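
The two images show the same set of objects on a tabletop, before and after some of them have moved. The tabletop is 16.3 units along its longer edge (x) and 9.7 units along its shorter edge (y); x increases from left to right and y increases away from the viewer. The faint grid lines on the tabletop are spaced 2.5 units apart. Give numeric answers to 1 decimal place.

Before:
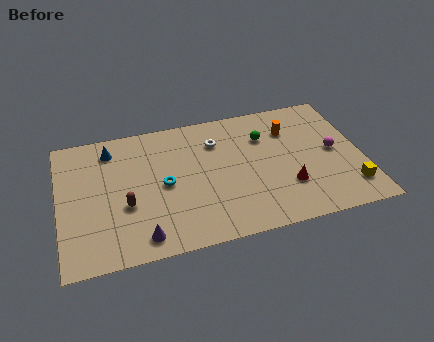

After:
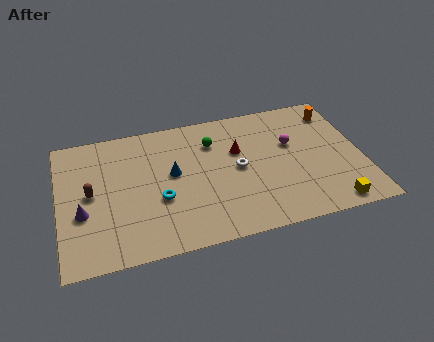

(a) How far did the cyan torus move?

1.0

The cyan torus moved from about (5.6, 4.7) to (5.3, 3.7), a distance of √(0.3² + 1.0²) ≈ 1.0.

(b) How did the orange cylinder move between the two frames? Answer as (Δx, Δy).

(2.6, 0.8)

The orange cylinder was at about (12.6, 7.1) and moved to about (15.2, 7.9).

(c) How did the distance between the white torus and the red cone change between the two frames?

-4.2

They were about 5.5 units apart before and 1.3 after — 4.2 units closer together.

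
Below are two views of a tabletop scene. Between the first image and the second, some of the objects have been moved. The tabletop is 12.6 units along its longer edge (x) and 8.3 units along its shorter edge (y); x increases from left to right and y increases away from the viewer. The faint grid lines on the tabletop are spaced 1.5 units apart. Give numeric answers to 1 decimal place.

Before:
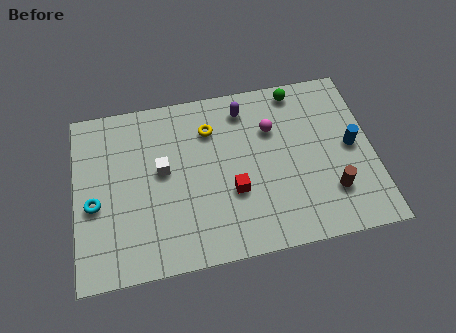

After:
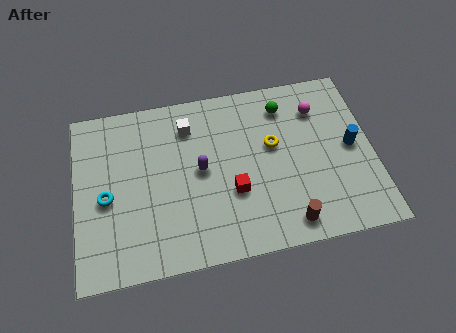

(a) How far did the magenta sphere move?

2.1

The magenta sphere moved from about (8.4, 5.7) to (10.4, 6.3), a distance of √(2.0² + 0.6²) ≈ 2.1.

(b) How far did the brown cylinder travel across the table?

2.2

The brown cylinder was near (10.7, 2.2) before and (8.8, 1.1) after, so it travelled √(1.9² + 1.1²) ≈ 2.2 units.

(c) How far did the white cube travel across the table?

2.2

The white cube moved from about (3.7, 4.6) to (4.9, 6.5), a distance of √(1.2² + 1.9²) ≈ 2.2.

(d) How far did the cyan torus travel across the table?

0.5

From (0.8, 3.5) to (1.3, 3.7), the cyan torus covered √(0.5² + 0.2²) ≈ 0.5 units.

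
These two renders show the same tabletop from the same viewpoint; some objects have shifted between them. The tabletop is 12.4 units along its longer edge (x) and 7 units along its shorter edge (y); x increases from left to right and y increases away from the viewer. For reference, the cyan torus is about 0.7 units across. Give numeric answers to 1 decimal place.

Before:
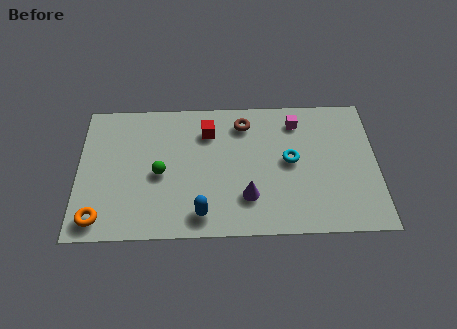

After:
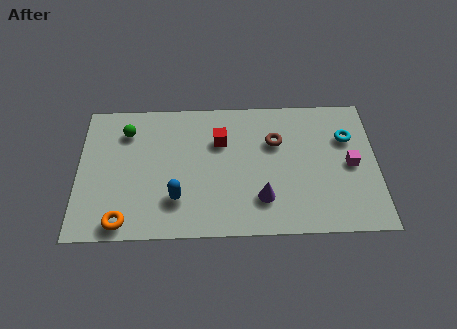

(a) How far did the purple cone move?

0.6

The purple cone was near (7.0, 1.9) before and (7.6, 1.8) after, so it travelled √(0.6² + 0.1²) ≈ 0.6 units.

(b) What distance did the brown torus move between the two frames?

1.6

The brown torus was near (6.9, 5.7) before and (8.2, 4.7) after, so it travelled √(1.3² + 1.0²) ≈ 1.6 units.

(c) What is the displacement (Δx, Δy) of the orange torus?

(1.0, -0.2)

The orange torus was at about (0.9, 1.0) and moved to about (1.9, 0.8).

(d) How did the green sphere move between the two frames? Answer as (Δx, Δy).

(-1.4, 2.2)

From the two frames, the green sphere sits at roughly (3.4, 3.2) before and (2.0, 5.4) after.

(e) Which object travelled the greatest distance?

the magenta cube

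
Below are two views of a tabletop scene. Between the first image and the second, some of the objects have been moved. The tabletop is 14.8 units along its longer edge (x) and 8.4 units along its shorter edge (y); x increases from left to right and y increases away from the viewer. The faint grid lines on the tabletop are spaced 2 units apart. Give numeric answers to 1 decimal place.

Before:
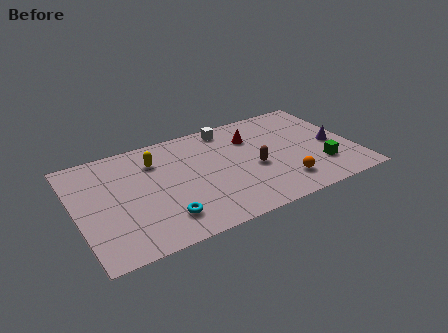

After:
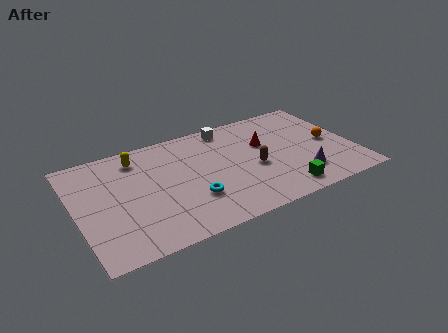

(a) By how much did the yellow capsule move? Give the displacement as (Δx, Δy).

(-0.9, 0.6)

The yellow capsule was at about (4.4, 6.3) and moved to about (3.5, 6.9).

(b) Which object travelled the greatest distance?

the orange sphere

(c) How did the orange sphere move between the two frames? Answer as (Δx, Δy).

(2.9, 2.3)

The orange sphere was at about (10.7, 1.8) and moved to about (13.6, 4.1).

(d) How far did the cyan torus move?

1.8

The cyan torus was near (4.3, 1.8) before and (5.9, 2.6) after, so it travelled √(1.6² + 0.8²) ≈ 1.8 units.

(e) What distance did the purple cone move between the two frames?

2.7

From (13.7, 3.8) to (11.7, 2.0), the purple cone covered √(2.0² + 1.8²) ≈ 2.7 units.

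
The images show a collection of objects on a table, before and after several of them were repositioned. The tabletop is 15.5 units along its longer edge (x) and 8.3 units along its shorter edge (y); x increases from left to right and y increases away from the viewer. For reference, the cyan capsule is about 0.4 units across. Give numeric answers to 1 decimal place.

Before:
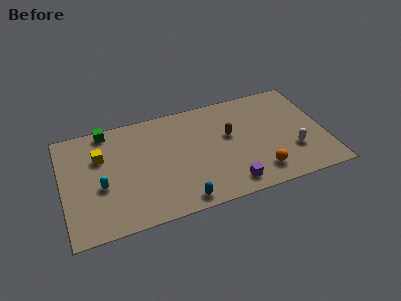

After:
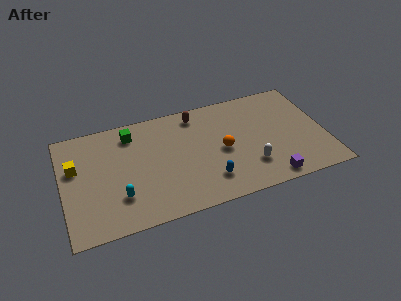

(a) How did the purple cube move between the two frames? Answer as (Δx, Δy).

(2.3, -0.3)

The purple cube started near (9.6, 1.2) and ended near (11.9, 0.9).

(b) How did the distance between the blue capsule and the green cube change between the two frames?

-1.2

Before: roughly 7.7 units apart; after: 6.5. That's 1.2 units closer together.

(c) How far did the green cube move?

1.6

The green cube moved from about (2.8, 7.5) to (4.2, 6.8), a distance of √(1.4² + 0.7²) ≈ 1.6.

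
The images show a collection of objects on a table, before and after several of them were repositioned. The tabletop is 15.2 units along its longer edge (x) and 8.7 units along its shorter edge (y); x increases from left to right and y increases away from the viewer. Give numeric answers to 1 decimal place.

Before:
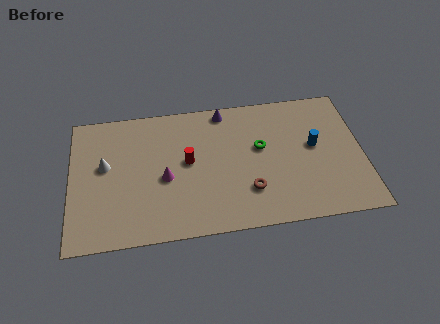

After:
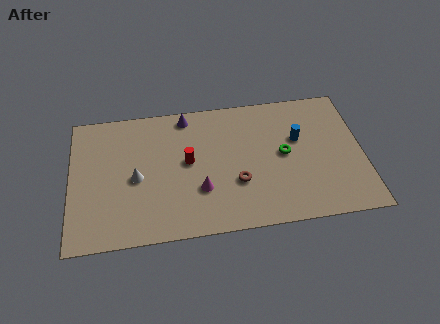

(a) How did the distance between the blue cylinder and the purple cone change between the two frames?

+0.7

The distance was about 5.5 in the first image and 6.2 in the second, so they moved 0.7 units further apart.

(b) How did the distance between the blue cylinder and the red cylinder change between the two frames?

-0.8

The distance was about 6.6 in the first image and 5.8 in the second, so they moved 0.8 units closer together.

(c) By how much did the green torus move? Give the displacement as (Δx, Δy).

(1.2, -0.6)

The green torus was at about (9.9, 5.1) and moved to about (11.1, 4.5).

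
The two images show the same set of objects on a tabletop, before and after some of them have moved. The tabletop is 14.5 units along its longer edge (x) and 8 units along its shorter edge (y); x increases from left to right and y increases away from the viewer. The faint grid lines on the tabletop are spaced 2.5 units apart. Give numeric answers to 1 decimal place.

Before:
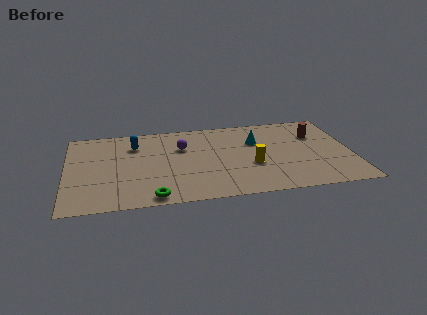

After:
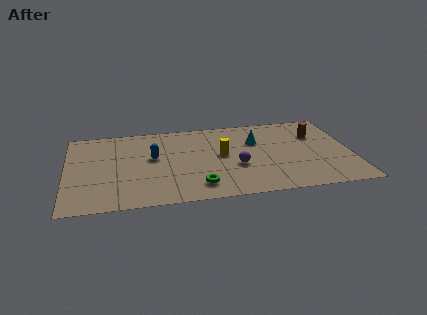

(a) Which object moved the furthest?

the purple sphere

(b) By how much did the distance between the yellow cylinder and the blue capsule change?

-3.1

The distance was about 6.6 in the first image and 3.5 in the second, so they moved 3.1 units closer together.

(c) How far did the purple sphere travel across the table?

3.5

The purple sphere moved from about (5.9, 5.4) to (8.6, 3.1), a distance of √(2.7² + 2.3²) ≈ 3.5.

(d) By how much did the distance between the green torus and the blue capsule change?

-1.5

The distance was about 5.3 in the first image and 3.8 in the second, so they moved 1.5 units closer together.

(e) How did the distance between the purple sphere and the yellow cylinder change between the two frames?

-2.8

They were about 4.2 units apart before and 1.4 after — 2.8 units closer together.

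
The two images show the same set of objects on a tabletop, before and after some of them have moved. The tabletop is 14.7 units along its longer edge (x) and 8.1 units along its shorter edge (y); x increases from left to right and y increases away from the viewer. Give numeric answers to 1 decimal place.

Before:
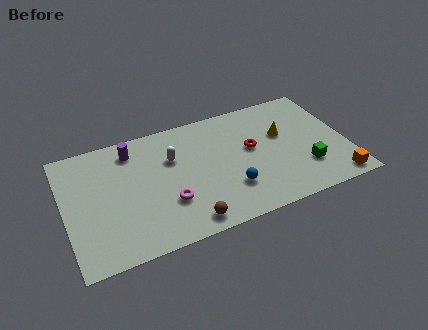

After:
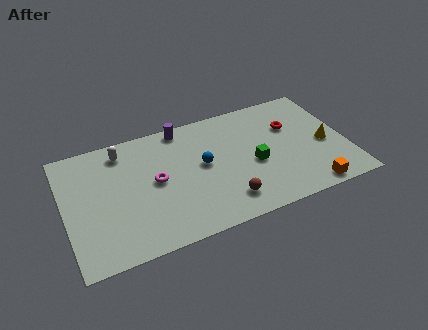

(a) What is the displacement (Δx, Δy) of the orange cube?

(-1.4, -0.1)

From the two frames, the orange cube sits at roughly (13.8, 0.9) before and (12.4, 0.8) after.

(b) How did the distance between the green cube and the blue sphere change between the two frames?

-1.2

The distance was about 4.0 in the first image and 2.8 in the second, so they moved 1.2 units closer together.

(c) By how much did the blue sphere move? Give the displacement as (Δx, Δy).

(-1.2, 2.1)

From the two frames, the blue sphere sits at roughly (8.4, 2.3) before and (7.2, 4.4) after.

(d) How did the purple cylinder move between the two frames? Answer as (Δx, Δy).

(2.7, 0.6)

The purple cylinder was at about (3.7, 6.7) and moved to about (6.4, 7.3).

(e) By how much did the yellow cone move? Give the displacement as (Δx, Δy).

(2.1, -1.4)

From the two frames, the yellow cone sits at roughly (11.5, 5.0) before and (13.6, 3.6) after.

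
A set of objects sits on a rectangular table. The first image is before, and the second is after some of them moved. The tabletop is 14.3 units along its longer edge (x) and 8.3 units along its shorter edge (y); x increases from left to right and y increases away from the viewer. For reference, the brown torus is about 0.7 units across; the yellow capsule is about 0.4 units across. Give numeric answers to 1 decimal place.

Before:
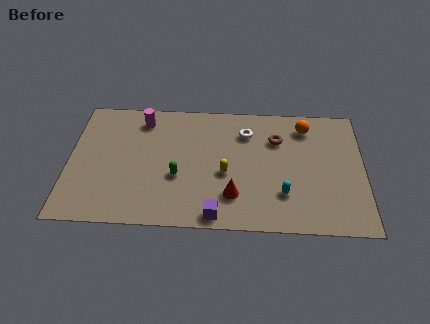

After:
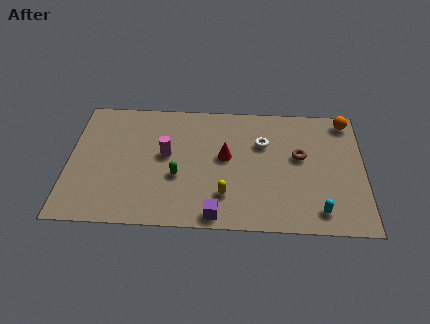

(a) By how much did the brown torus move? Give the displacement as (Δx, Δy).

(1.1, -1.1)

From the two frames, the brown torus sits at roughly (10.1, 5.9) before and (11.2, 4.8) after.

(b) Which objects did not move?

the green capsule and the purple cube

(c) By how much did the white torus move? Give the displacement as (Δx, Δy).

(0.8, -0.7)

The white torus started near (8.6, 6.3) and ended near (9.4, 5.6).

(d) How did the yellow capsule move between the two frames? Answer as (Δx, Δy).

(0.0, -1.4)

From the two frames, the yellow capsule sits at roughly (7.6, 3.5) before and (7.6, 2.1) after.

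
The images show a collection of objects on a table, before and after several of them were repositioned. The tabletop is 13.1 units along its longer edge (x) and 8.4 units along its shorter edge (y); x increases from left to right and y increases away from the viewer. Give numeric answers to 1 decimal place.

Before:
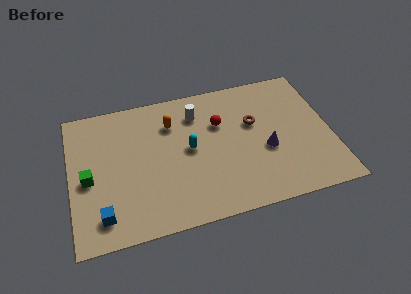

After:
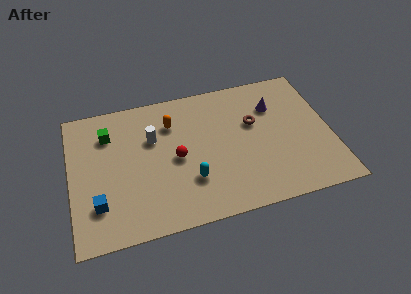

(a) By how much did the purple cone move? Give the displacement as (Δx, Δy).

(0.6, 2.6)

The purple cone was at about (9.8, 3.4) and moved to about (10.4, 6.0).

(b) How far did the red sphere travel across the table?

2.8

The red sphere was near (7.6, 5.6) before and (5.3, 4.0) after, so it travelled √(2.3² + 1.6²) ≈ 2.8 units.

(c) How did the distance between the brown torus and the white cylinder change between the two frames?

+2.0

They were about 3.1 units apart before and 5.1 after — 2.0 units further apart.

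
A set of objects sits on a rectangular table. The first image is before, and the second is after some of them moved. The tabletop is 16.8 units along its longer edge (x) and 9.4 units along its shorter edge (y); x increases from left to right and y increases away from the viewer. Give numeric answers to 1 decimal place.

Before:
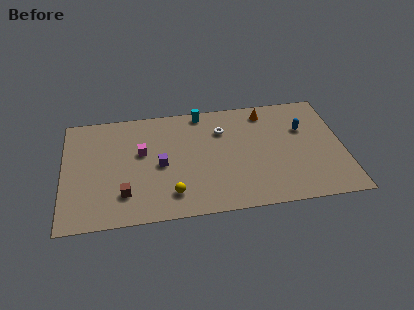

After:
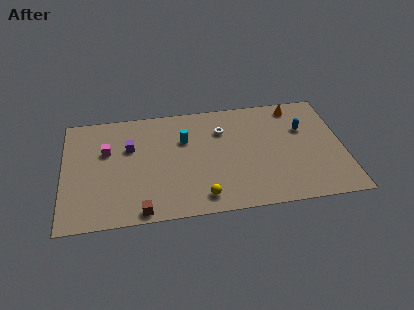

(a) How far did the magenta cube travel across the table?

2.1

The magenta cube was near (4.7, 5.6) before and (2.6, 6.0) after, so it travelled √(2.1² + 0.4²) ≈ 2.1 units.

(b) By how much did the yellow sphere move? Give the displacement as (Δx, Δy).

(1.8, -0.5)

The yellow sphere was at about (6.4, 1.9) and moved to about (8.2, 1.4).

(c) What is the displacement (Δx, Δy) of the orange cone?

(1.8, 0.2)

From the two frames, the orange cone sits at roughly (12.3, 8.0) before and (14.1, 8.2) after.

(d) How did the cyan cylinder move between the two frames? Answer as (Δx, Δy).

(-1.1, -2.2)

The cyan cylinder was at about (8.4, 8.5) and moved to about (7.3, 6.3).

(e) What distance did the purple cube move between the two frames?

2.5

From (5.8, 4.4) to (4.0, 6.1), the purple cube covered √(1.8² + 1.7²) ≈ 2.5 units.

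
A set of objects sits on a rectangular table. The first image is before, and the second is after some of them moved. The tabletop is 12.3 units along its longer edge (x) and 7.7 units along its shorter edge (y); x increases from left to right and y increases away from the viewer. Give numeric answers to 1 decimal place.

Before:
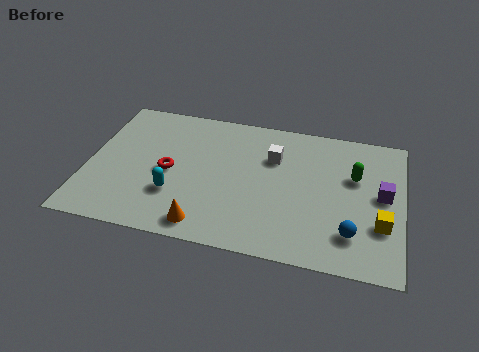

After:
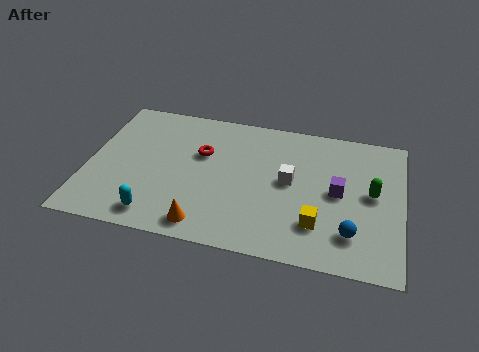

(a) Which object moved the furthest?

the yellow cube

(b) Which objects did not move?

the orange cone and the blue sphere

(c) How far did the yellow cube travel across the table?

2.5

From (11.5, 2.5) to (9.1, 2.0), the yellow cube covered √(2.4² + 0.5²) ≈ 2.5 units.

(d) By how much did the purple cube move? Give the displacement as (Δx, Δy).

(-1.7, -0.2)

From the two frames, the purple cube sits at roughly (11.5, 4.1) before and (9.8, 3.9) after.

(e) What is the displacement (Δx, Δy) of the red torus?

(1.2, 1.3)

From the two frames, the red torus sits at roughly (3.2, 3.6) before and (4.4, 4.9) after.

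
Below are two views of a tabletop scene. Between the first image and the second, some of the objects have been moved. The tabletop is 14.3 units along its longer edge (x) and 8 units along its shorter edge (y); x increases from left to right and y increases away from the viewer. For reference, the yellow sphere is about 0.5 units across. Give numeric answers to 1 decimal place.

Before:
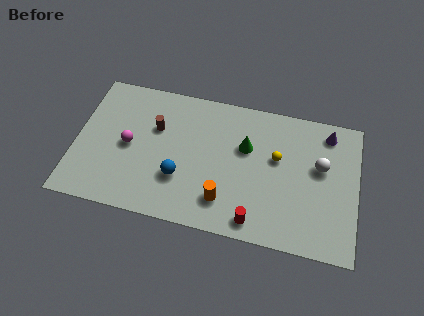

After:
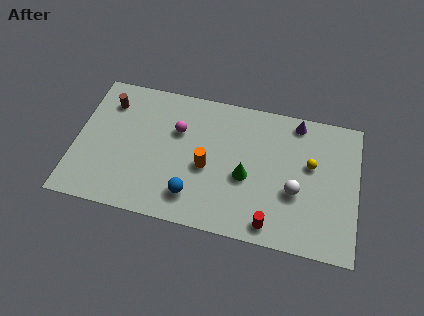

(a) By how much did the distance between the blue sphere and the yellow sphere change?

+1.3

Before: roughly 5.3 units apart; after: 6.6. That's 1.3 units further apart.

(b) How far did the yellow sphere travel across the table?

1.7

The yellow sphere moved from about (10.2, 4.8) to (11.9, 4.8), a distance of √(1.7² + 0.0²) ≈ 1.7.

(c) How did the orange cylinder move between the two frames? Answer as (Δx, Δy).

(-1.0, 1.7)

The orange cylinder started near (7.7, 1.8) and ended near (6.7, 3.5).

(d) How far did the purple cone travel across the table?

1.6

From (12.7, 6.8) to (11.1, 7.1), the purple cone covered √(1.6² + 0.3²) ≈ 1.6 units.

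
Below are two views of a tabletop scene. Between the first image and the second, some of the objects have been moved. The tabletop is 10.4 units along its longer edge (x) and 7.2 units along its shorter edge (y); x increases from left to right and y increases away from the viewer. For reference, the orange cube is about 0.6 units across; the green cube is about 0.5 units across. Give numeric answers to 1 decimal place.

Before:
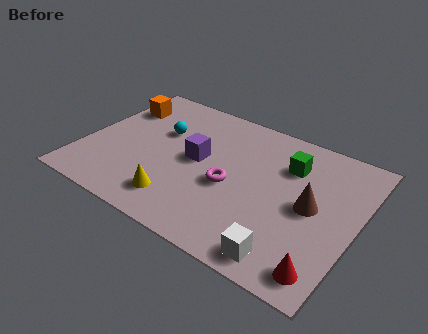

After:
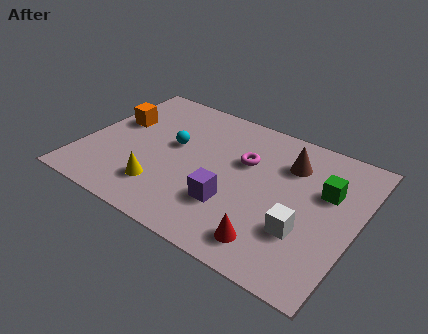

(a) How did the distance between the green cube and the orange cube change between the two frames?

+1.4

Before: roughly 6.7 units apart; after: 8.1. That's 1.4 units further apart.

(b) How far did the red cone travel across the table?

2.0

The red cone was near (9.6, 1.0) before and (7.6, 1.2) after, so it travelled √(2.0² + 0.2²) ≈ 2.0 units.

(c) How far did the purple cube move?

2.3

From (4.3, 3.8) to (5.9, 2.2), the purple cube covered √(1.6² + 1.6²) ≈ 2.3 units.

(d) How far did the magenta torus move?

1.5

From (5.7, 3.1) to (6.0, 4.6), the magenta torus covered √(0.3² + 1.5²) ≈ 1.5 units.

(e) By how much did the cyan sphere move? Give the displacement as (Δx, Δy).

(0.6, -0.5)

The cyan sphere was at about (2.7, 4.6) and moved to about (3.3, 4.1).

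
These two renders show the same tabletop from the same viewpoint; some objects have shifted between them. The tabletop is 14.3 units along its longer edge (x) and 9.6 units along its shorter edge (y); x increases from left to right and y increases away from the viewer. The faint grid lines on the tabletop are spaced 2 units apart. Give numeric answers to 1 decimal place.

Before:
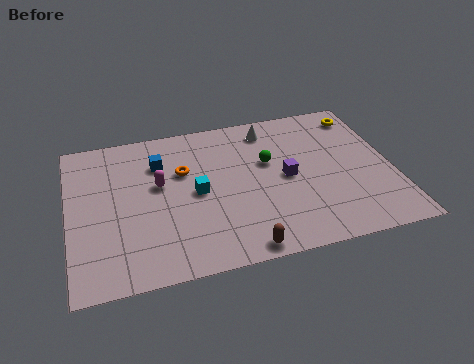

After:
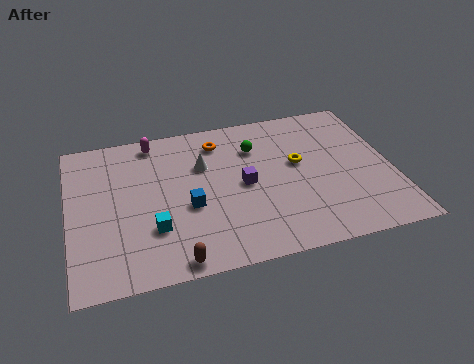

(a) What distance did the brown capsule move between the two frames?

2.9

From (7.3, 0.8) to (4.4, 0.8), the brown capsule covered √(2.9² + 0.0²) ≈ 2.9 units.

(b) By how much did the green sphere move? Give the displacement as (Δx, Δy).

(-0.5, 1.1)

From the two frames, the green sphere sits at roughly (8.9, 5.9) before and (8.4, 7.0) after.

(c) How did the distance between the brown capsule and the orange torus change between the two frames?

+1.6

The distance was about 5.8 in the first image and 7.4 in the second, so they moved 1.6 units further apart.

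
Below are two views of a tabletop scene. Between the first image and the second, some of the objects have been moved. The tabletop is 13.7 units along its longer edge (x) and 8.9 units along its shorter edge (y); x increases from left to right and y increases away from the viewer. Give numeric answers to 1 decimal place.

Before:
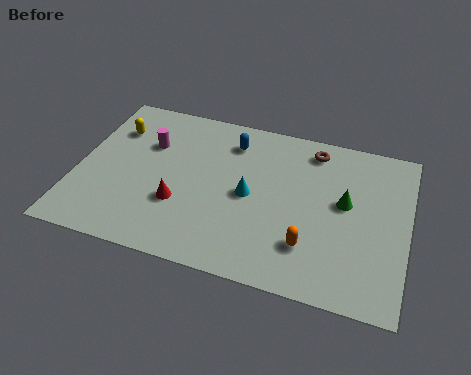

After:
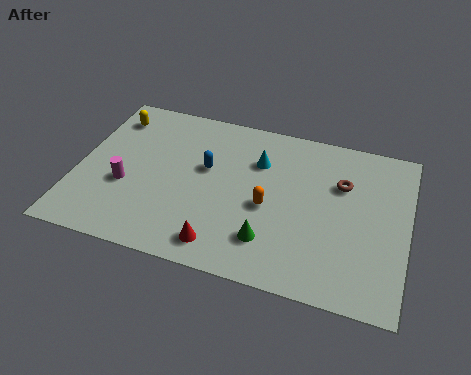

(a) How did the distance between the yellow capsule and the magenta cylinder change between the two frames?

+2.3

Before: roughly 1.6 units apart; after: 3.9. That's 2.3 units further apart.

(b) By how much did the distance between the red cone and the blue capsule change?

-0.4

Before: roughly 4.5 units apart; after: 4.1. That's 0.4 units closer together.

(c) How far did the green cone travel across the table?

4.1

From (11.1, 5.0) to (8.2, 2.1), the green cone covered √(2.9² + 2.9²) ≈ 4.1 units.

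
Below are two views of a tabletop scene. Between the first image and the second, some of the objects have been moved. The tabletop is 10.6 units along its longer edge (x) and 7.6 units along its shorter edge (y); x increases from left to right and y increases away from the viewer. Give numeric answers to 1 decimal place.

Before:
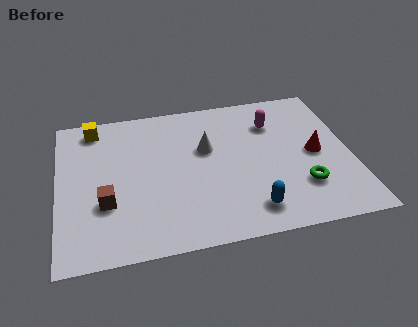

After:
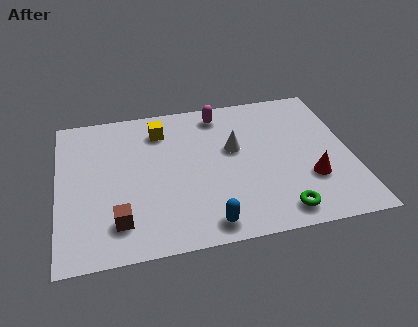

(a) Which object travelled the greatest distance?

the yellow cube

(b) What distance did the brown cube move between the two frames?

1.1

The brown cube was near (1.7, 2.6) before and (2.1, 1.6) after, so it travelled √(0.4² + 1.0²) ≈ 1.1 units.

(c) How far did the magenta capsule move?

2.1

The magenta capsule moved from about (7.9, 5.6) to (6.0, 6.5), a distance of √(1.9² + 0.9²) ≈ 2.1.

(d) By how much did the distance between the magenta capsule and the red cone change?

+2.7

The distance was about 2.4 in the first image and 5.1 in the second, so they moved 2.7 units further apart.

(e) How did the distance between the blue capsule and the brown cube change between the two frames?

-2.1

They were about 5.3 units apart before and 3.2 after — 2.1 units closer together.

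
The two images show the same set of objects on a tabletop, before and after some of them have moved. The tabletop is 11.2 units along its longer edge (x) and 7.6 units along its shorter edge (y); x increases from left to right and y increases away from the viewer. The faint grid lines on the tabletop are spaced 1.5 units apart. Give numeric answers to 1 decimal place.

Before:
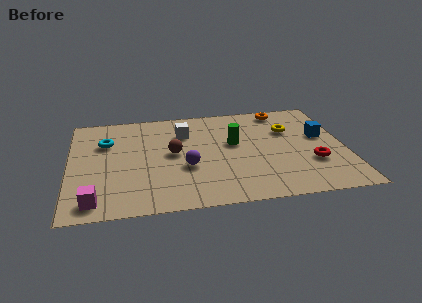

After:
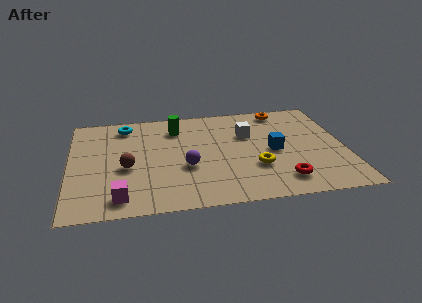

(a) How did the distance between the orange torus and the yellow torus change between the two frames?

+2.8

Before: roughly 1.6 units apart; after: 4.4. That's 2.8 units further apart.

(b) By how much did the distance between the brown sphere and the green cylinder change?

+0.9

The distance was about 2.5 in the first image and 3.4 in the second, so they moved 0.9 units further apart.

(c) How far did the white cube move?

2.6

The white cube was near (4.7, 5.5) before and (7.3, 5.0) after, so it travelled √(2.6² + 0.5²) ≈ 2.6 units.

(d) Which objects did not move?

the purple sphere and the orange torus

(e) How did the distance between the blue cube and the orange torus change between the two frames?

+0.4

Before: roughly 2.7 units apart; after: 3.1. That's 0.4 units further apart.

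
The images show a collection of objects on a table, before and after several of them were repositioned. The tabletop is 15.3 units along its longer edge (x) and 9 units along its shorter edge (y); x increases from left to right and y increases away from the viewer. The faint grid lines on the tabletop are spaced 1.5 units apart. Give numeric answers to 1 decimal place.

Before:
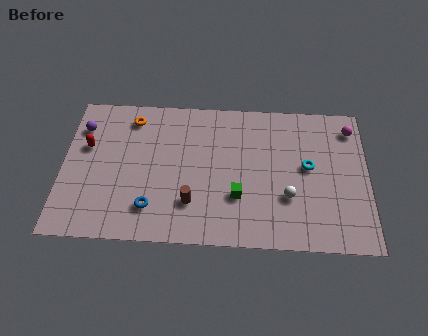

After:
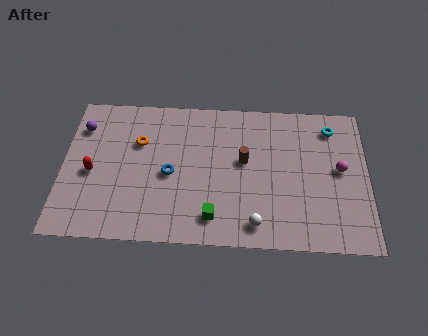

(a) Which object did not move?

the purple sphere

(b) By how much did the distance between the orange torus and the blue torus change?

-3.1

Before: roughly 5.6 units apart; after: 2.5. That's 3.1 units closer together.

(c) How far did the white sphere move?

2.3

The white sphere was near (11.3, 3.0) before and (9.7, 1.3) after, so it travelled √(1.6² + 1.7²) ≈ 2.3 units.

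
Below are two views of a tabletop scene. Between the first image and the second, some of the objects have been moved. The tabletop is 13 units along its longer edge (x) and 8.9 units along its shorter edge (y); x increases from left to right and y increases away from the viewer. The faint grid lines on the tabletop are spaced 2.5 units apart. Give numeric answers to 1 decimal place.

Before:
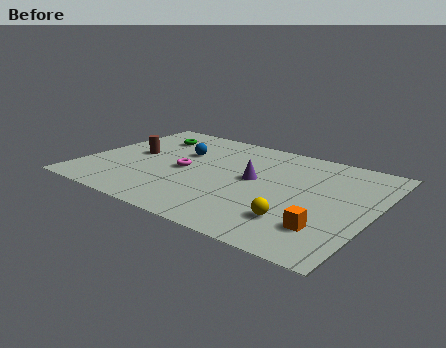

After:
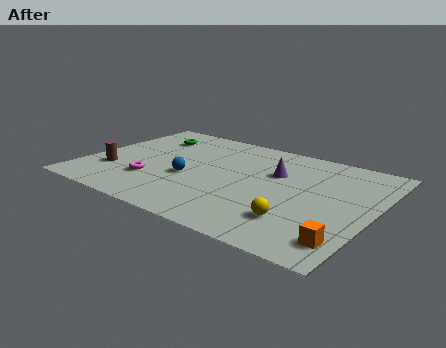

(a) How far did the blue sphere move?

2.3

The blue sphere was near (4.0, 5.8) before and (4.8, 3.6) after, so it travelled √(0.8² + 2.2²) ≈ 2.3 units.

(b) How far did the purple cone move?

1.3

From (7.6, 4.8) to (8.4, 5.8), the purple cone covered √(0.8² + 1.0²) ≈ 1.3 units.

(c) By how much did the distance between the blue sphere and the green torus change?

+2.1

Before: roughly 2.0 units apart; after: 4.1. That's 2.1 units further apart.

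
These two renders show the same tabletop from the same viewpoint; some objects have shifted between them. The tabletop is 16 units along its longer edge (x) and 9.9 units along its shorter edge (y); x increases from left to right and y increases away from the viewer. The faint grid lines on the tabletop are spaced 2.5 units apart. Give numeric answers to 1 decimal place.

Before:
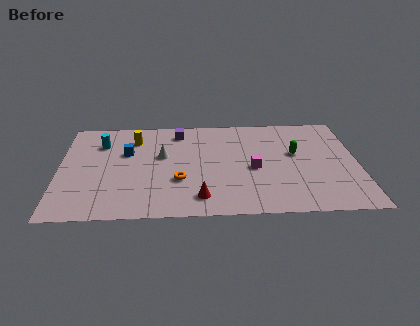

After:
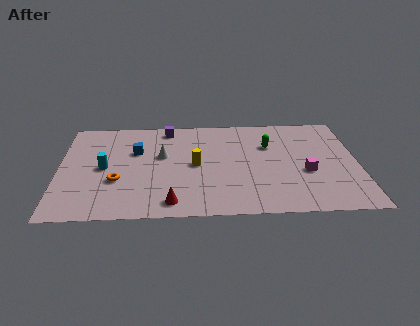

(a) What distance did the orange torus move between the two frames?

3.3

The orange torus was near (6.4, 3.4) before and (3.1, 3.5) after, so it travelled √(3.3² + 0.1²) ≈ 3.3 units.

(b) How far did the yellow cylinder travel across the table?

4.3

The yellow cylinder was near (4.0, 7.7) before and (7.3, 4.9) after, so it travelled √(3.3² + 2.8²) ≈ 4.3 units.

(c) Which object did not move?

the white cone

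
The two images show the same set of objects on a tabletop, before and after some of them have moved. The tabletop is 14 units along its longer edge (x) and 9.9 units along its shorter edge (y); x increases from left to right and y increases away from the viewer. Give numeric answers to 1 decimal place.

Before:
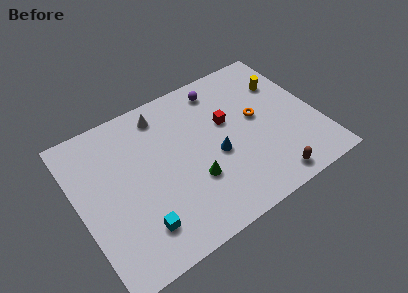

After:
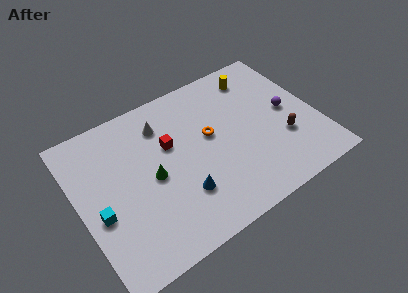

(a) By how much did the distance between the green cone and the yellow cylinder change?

+0.6

The distance was about 7.1 in the first image and 7.7 in the second, so they moved 0.6 units further apart.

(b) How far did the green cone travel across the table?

2.6

From (6.4, 3.3) to (4.2, 4.7), the green cone covered √(2.2² + 1.4²) ≈ 2.6 units.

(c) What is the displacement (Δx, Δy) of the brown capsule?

(1.3, 2.2)

From the two frames, the brown capsule sits at roughly (10.5, 1.1) before and (11.8, 3.3) after.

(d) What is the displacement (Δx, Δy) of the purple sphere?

(3.5, -3.4)

The purple sphere started near (8.9, 8.4) and ended near (12.4, 5.0).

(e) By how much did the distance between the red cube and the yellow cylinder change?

+2.2

Before: roughly 3.7 units apart; after: 5.9. That's 2.2 units further apart.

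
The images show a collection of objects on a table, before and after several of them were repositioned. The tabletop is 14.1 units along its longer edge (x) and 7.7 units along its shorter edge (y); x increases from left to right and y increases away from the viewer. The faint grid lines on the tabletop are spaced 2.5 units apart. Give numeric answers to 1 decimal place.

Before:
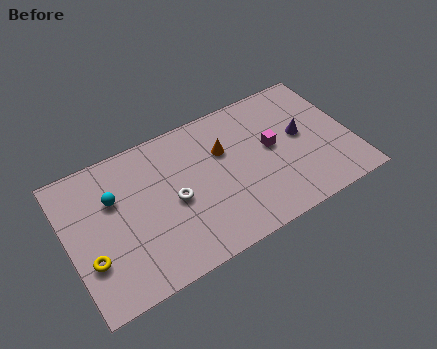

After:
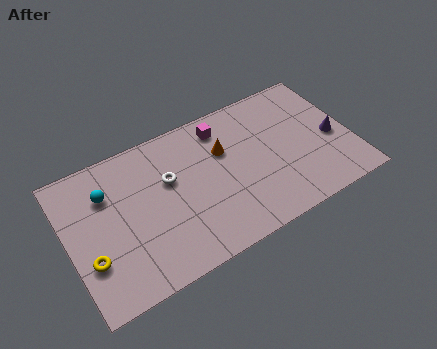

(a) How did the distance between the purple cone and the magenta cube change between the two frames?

+4.5

They were about 1.5 units apart before and 6.0 after — 4.5 units further apart.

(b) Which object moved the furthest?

the magenta cube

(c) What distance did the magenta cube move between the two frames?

3.1

The magenta cube moved from about (10.2, 4.2) to (8.0, 6.4), a distance of √(2.2² + 2.2²) ≈ 3.1.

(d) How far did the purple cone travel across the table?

1.7

From (11.7, 4.2) to (13.2, 3.4), the purple cone covered √(1.5² + 0.8²) ≈ 1.7 units.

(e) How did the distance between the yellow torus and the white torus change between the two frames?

+0.4

The distance was about 4.4 in the first image and 4.8 in the second, so they moved 0.4 units further apart.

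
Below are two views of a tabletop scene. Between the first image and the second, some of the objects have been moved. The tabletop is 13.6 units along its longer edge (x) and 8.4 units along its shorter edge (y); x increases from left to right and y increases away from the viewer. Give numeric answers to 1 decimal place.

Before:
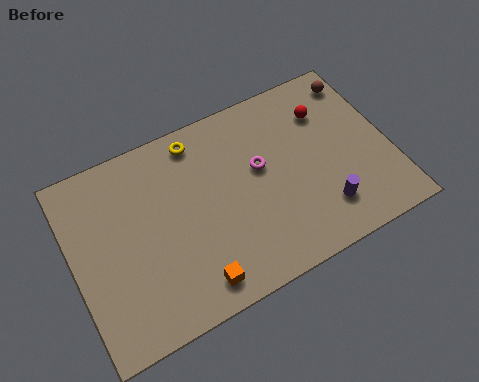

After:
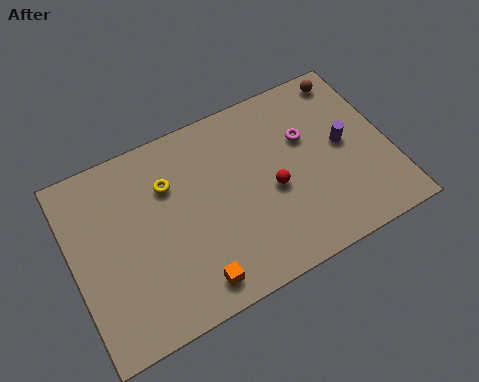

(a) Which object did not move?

the orange cube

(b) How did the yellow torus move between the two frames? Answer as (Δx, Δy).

(-1.4, -1.4)

From the two frames, the yellow torus sits at roughly (5.7, 7.3) before and (4.3, 5.9) after.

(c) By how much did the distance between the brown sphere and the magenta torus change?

-2.2

Before: roughly 5.2 units apart; after: 3.0. That's 2.2 units closer together.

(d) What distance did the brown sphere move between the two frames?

0.5

From (12.8, 7.1) to (12.4, 7.4), the brown sphere covered √(0.4² + 0.3²) ≈ 0.5 units.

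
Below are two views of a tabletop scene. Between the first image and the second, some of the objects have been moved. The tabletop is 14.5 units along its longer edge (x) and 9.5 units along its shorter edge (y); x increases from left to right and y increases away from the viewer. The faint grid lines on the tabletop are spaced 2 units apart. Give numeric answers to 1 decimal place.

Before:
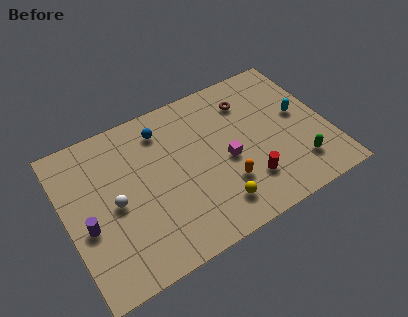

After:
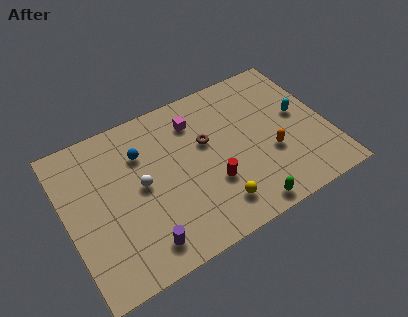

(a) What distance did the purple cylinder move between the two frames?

3.6

The purple cylinder moved from about (1.0, 3.9) to (3.7, 1.5), a distance of √(2.7² + 2.4²) ≈ 3.6.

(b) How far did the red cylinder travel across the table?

2.1

The red cylinder was near (9.7, 2.4) before and (7.8, 3.2) after, so it travelled √(1.9² + 0.8²) ≈ 2.1 units.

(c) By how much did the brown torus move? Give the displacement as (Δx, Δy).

(-2.6, -1.5)

The brown torus was at about (10.5, 7.3) and moved to about (7.9, 5.8).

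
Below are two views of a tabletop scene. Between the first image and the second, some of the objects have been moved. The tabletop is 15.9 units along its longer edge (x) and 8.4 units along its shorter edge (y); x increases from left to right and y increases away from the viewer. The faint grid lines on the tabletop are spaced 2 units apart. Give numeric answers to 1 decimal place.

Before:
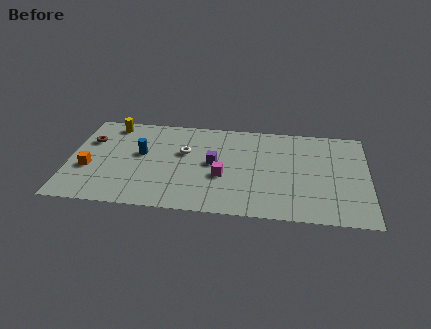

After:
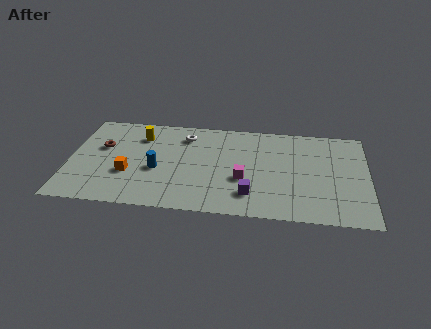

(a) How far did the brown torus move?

0.9

From (1.0, 5.7) to (1.7, 5.2), the brown torus covered √(0.7² + 0.5²) ≈ 0.9 units.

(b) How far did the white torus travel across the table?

1.5

From (6.1, 5.2) to (6.1, 6.7), the white torus covered √(0.0² + 1.5²) ≈ 1.5 units.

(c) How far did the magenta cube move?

1.1

The magenta cube was near (8.2, 3.3) before and (9.3, 3.2) after, so it travelled √(1.1² + 0.1²) ≈ 1.1 units.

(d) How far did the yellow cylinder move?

1.8

From (2.1, 7.3) to (3.7, 6.4), the yellow cylinder covered √(1.6² + 0.9²) ≈ 1.8 units.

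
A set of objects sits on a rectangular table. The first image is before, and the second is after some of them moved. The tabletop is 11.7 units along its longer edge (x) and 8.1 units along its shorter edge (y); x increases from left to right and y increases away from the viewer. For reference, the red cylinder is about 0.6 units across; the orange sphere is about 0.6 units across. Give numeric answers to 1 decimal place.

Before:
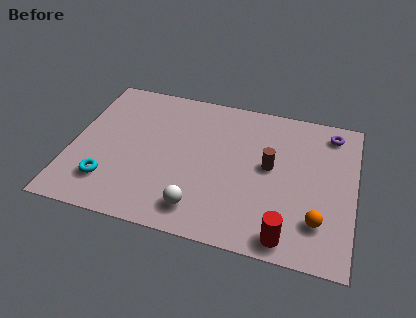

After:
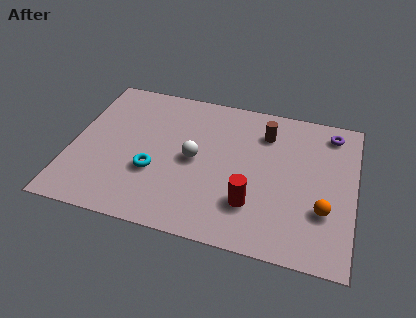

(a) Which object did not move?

the purple torus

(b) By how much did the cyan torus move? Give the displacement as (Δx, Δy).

(1.8, 1.0)

The cyan torus started near (1.7, 1.9) and ended near (3.5, 2.9).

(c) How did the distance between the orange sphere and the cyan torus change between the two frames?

-1.6

Before: roughly 8.6 units apart; after: 7.0. That's 1.6 units closer together.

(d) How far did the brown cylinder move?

1.8

From (8.2, 4.4) to (7.9, 6.2), the brown cylinder covered √(0.3² + 1.8²) ≈ 1.8 units.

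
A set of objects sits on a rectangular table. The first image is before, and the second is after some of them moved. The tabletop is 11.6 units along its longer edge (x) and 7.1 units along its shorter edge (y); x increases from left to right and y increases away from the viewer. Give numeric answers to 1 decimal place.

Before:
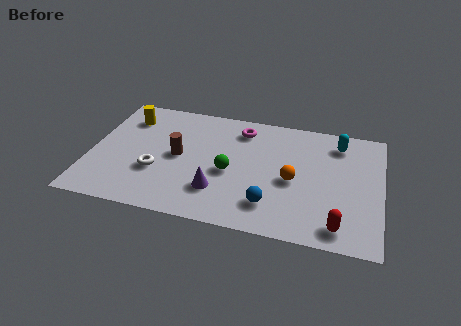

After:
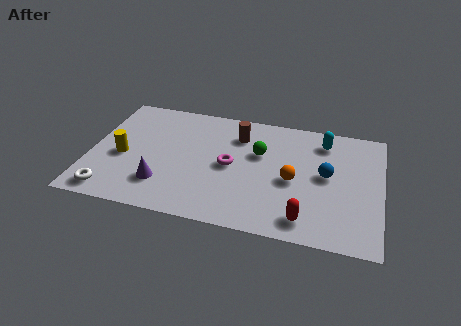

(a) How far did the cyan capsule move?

0.6

The cyan capsule was near (9.8, 5.8) before and (9.2, 5.8) after, so it travelled √(0.6² + 0.0²) ≈ 0.6 units.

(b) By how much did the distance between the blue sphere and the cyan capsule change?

-2.9

Before: roughly 4.9 units apart; after: 2.0. That's 2.9 units closer together.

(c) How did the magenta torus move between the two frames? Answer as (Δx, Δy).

(-0.3, -2.3)

From the two frames, the magenta torus sits at roughly (5.9, 5.8) before and (5.6, 3.5) after.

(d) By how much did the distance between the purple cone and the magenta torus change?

-0.9

They were about 4.0 units apart before and 3.1 after — 0.9 units closer together.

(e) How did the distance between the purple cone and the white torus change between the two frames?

-0.4

Before: roughly 2.6 units apart; after: 2.2. That's 0.4 units closer together.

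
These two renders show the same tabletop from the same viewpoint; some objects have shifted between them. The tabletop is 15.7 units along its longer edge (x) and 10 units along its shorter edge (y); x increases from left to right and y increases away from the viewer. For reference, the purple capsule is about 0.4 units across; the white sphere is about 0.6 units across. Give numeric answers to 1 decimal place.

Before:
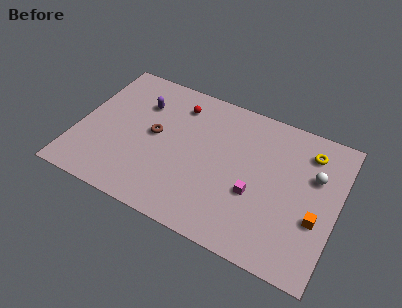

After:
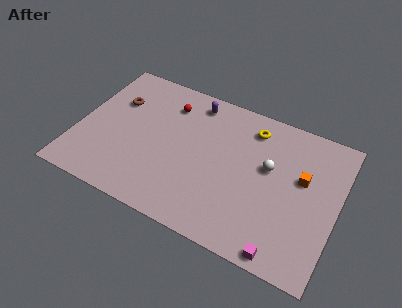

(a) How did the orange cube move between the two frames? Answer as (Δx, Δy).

(-1.1, 2.3)

The orange cube was at about (14.6, 3.7) and moved to about (13.5, 6.0).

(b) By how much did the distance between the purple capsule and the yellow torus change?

-6.6

They were about 10.2 units apart before and 3.6 after — 6.6 units closer together.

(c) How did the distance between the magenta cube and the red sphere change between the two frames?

+3.9

Before: roughly 6.7 units apart; after: 10.6. That's 3.9 units further apart.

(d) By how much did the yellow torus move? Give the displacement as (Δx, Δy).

(-3.5, 0.2)

From the two frames, the yellow torus sits at roughly (13.7, 8.0) before and (10.2, 8.2) after.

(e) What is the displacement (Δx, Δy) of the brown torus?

(-2.6, 1.5)

From the two frames, the brown torus sits at roughly (4.6, 5.3) before and (2.0, 6.8) after.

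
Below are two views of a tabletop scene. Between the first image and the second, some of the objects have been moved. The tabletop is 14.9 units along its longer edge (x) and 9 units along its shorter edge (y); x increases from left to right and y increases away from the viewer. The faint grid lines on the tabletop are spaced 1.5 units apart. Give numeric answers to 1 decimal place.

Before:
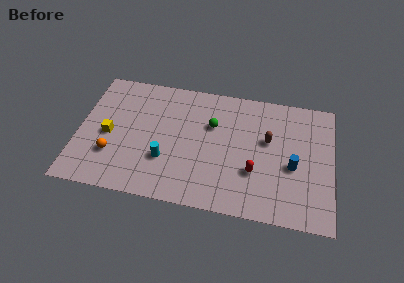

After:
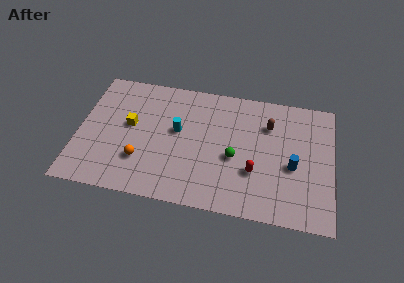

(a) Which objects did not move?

the blue cylinder and the red capsule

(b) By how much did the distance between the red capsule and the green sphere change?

-2.5

They were about 3.9 units apart before and 1.4 after — 2.5 units closer together.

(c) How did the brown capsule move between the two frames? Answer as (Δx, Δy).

(0.0, 1.1)

The brown capsule was at about (11.1, 5.4) and moved to about (11.1, 6.5).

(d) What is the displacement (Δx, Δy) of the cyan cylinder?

(0.6, 2.2)

The cyan cylinder was at about (5.2, 2.9) and moved to about (5.8, 5.1).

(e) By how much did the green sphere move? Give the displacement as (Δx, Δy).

(1.4, -2.1)

The green sphere was at about (7.8, 5.9) and moved to about (9.2, 3.8).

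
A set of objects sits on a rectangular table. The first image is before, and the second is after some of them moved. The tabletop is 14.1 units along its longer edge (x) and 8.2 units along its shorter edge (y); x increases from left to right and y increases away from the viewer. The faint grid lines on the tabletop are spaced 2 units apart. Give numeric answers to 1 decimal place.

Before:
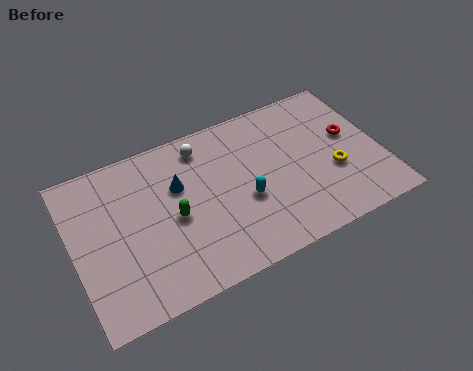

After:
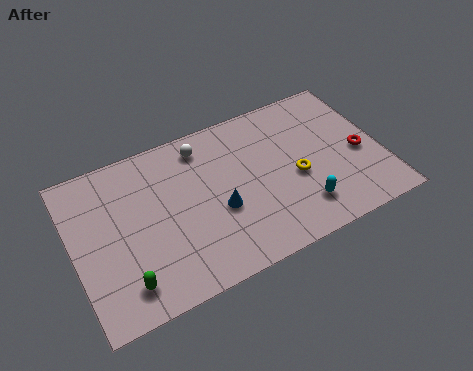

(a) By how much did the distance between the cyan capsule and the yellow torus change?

-2.4

They were about 4.1 units apart before and 1.7 after — 2.4 units closer together.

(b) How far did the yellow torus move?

1.7

From (11.8, 3.1) to (10.1, 3.5), the yellow torus covered √(1.7² + 0.4²) ≈ 1.7 units.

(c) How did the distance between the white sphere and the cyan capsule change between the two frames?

+2.5

Before: roughly 3.9 units apart; after: 6.4. That's 2.5 units further apart.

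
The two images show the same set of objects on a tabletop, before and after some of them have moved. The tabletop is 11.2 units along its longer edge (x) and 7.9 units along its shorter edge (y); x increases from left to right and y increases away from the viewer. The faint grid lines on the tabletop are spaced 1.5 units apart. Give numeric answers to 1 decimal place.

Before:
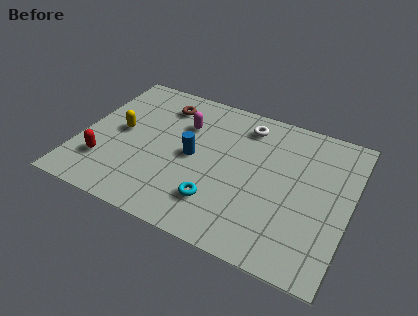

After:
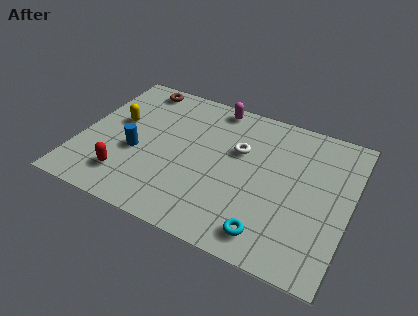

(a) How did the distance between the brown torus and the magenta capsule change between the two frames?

+2.0

The distance was about 1.3 in the first image and 3.3 in the second, so they moved 2.0 units further apart.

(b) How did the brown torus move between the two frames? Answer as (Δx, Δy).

(-1.2, 0.7)

The brown torus was at about (3.1, 6.3) and moved to about (1.9, 7.0).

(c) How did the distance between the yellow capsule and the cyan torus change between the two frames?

+2.7

Before: roughly 4.9 units apart; after: 7.6. That's 2.7 units further apart.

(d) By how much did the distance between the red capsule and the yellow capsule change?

+1.0

They were about 2.0 units apart before and 3.0 after — 1.0 units further apart.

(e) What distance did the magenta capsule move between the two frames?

1.9

The magenta capsule was near (4.1, 5.5) before and (5.2, 7.1) after, so it travelled √(1.1² + 1.6²) ≈ 1.9 units.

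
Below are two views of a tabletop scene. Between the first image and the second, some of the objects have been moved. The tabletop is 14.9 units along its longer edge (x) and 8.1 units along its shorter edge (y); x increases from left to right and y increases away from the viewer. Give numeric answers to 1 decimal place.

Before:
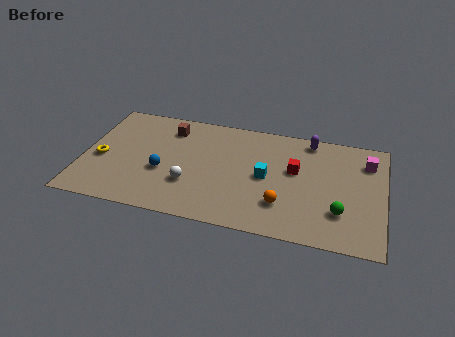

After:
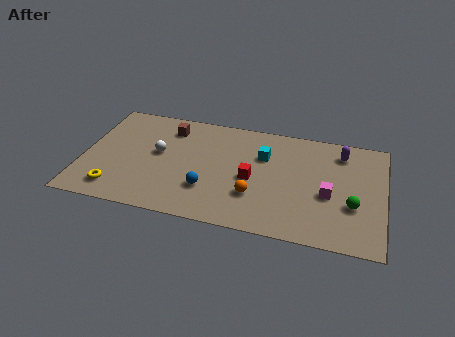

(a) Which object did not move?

the brown cube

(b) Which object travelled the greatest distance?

the magenta cube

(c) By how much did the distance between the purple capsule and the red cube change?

+2.7

The distance was about 2.5 in the first image and 5.2 in the second, so they moved 2.7 units further apart.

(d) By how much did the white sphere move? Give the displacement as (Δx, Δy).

(-1.7, 1.9)

The white sphere started near (5.4, 2.6) and ended near (3.7, 4.5).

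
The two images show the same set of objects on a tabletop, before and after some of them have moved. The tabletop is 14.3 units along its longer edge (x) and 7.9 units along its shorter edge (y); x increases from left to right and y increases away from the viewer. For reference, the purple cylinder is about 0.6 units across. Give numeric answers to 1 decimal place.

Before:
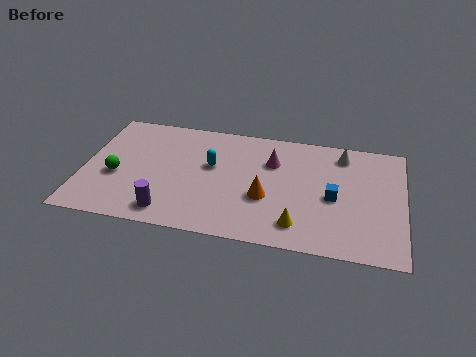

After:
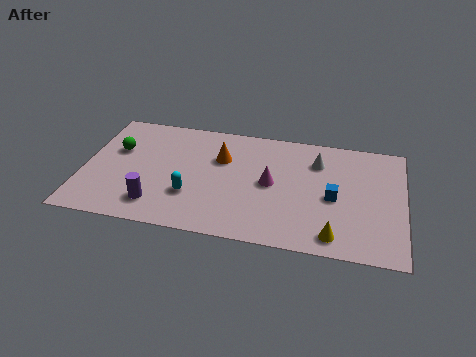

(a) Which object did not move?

the blue cube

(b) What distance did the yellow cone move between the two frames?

1.6

From (9.7, 1.5) to (11.3, 1.1), the yellow cone covered √(1.6² + 0.4²) ≈ 1.6 units.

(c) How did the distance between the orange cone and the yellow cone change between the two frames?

+4.6

They were about 2.1 units apart before and 6.7 after — 4.6 units further apart.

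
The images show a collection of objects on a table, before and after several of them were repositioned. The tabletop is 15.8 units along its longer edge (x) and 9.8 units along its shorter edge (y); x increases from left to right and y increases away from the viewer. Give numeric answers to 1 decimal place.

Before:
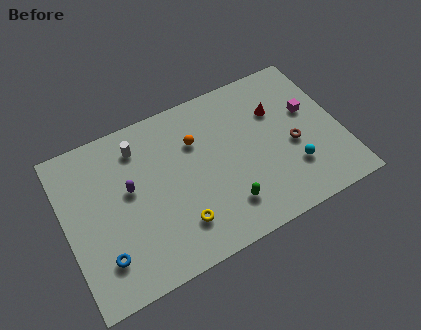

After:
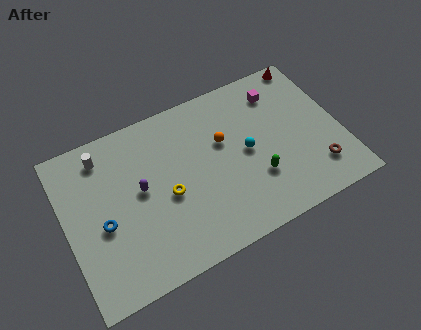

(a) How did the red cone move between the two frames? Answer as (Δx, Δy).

(2.3, 2.3)

The red cone started near (12.4, 6.7) and ended near (14.7, 9.0).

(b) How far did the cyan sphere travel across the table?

3.2

The cyan sphere was near (12.8, 2.8) before and (10.4, 4.9) after, so it travelled √(2.4² + 2.1²) ≈ 3.2 units.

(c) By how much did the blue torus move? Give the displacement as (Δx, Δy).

(0.2, 1.9)

From the two frames, the blue torus sits at roughly (1.8, 2.3) before and (2.0, 4.2) after.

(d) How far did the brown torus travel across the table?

2.3

The brown torus was near (13.0, 4.2) before and (14.1, 2.2) after, so it travelled √(1.1² + 2.0²) ≈ 2.3 units.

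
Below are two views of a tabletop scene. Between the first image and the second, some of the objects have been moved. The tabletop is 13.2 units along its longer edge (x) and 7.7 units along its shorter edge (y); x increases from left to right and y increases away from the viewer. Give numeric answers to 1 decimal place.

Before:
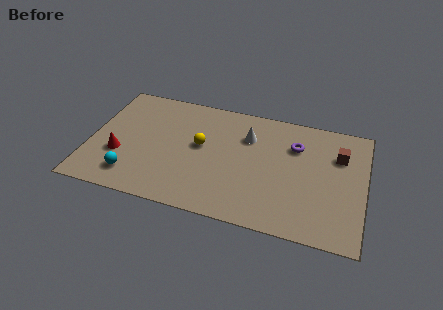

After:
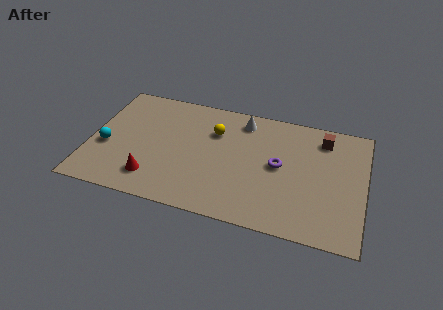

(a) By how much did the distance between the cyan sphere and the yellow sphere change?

+1.4

They were about 4.2 units apart before and 5.6 after — 1.4 units further apart.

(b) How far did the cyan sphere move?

2.1

From (2.2, 1.5) to (0.8, 3.1), the cyan sphere covered √(1.4² + 1.6²) ≈ 2.1 units.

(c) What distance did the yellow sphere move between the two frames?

1.3

The yellow sphere moved from about (5.3, 4.3) to (5.9, 5.4), a distance of √(0.6² + 1.1²) ≈ 1.3.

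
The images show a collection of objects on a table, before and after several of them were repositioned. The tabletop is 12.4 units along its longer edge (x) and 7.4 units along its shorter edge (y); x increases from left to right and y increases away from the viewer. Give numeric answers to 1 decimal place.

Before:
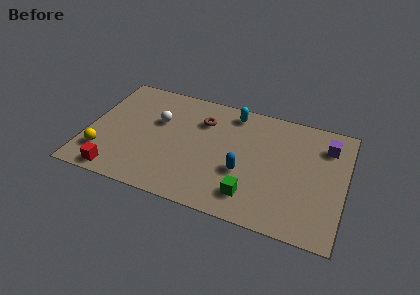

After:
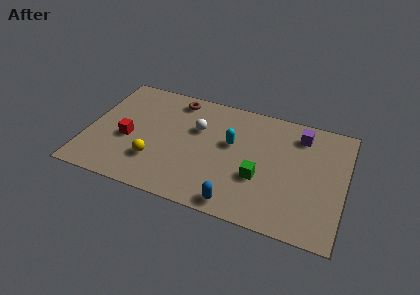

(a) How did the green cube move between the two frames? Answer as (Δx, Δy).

(0.3, 1.2)

From the two frames, the green cube sits at roughly (8.1, 1.5) before and (8.4, 2.7) after.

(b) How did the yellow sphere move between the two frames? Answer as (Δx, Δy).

(2.5, 0.3)

The yellow sphere started near (0.9, 1.8) and ended near (3.4, 2.1).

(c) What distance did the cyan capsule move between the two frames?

2.0

The cyan capsule moved from about (6.8, 6.4) to (6.9, 4.4), a distance of √(0.1² + 2.0²) ≈ 2.0.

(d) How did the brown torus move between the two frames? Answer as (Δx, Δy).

(-1.4, 1.0)

The brown torus was at about (5.4, 5.4) and moved to about (4.0, 6.4).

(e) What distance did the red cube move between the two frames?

2.3

The red cube was near (1.7, 0.8) before and (2.0, 3.1) after, so it travelled √(0.3² + 2.3²) ≈ 2.3 units.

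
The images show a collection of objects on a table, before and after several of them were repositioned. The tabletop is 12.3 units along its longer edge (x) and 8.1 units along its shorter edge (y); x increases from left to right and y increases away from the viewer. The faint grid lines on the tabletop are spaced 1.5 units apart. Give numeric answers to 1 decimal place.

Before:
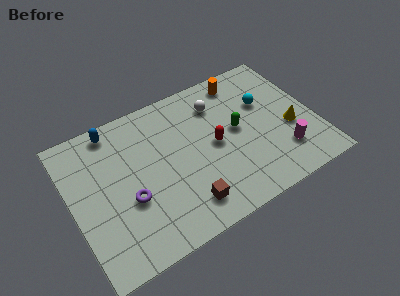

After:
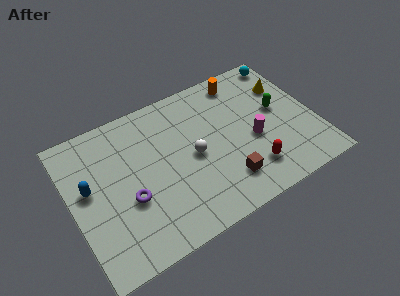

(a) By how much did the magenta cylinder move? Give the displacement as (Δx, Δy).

(-1.3, 1.4)

The magenta cylinder was at about (10.4, 2.0) and moved to about (9.1, 3.4).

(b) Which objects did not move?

the orange cylinder and the purple torus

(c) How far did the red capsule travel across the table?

2.7

The red capsule was near (7.2, 4.0) before and (8.7, 1.8) after, so it travelled √(1.5² + 2.2²) ≈ 2.7 units.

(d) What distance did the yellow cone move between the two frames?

2.5

From (11.0, 3.2) to (11.2, 5.7), the yellow cone covered √(0.2² + 2.5²) ≈ 2.5 units.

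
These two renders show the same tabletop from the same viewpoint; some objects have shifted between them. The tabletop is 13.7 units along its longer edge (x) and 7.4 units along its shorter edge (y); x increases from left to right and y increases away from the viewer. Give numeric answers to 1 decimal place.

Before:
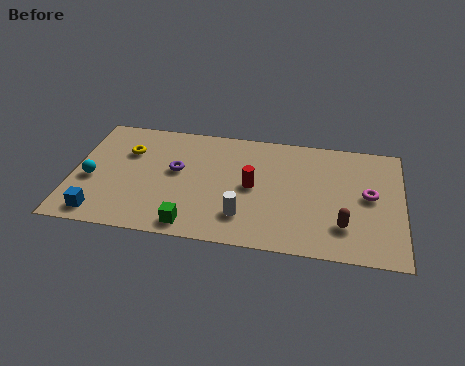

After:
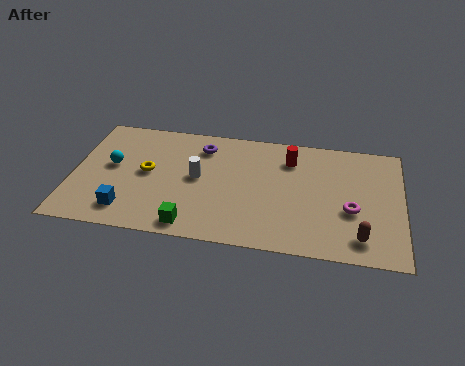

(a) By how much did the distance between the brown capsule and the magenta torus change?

-0.6

Before: roughly 2.2 units apart; after: 1.6. That's 0.6 units closer together.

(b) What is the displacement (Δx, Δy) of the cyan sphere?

(0.8, 1.0)

The cyan sphere started near (0.8, 3.1) and ended near (1.6, 4.1).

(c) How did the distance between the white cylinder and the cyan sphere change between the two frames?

-2.9

The distance was about 6.5 in the first image and 3.6 in the second, so they moved 2.9 units closer together.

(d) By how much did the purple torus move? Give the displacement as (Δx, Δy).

(1.0, 1.7)

The purple torus started near (4.3, 4.2) and ended near (5.3, 5.9).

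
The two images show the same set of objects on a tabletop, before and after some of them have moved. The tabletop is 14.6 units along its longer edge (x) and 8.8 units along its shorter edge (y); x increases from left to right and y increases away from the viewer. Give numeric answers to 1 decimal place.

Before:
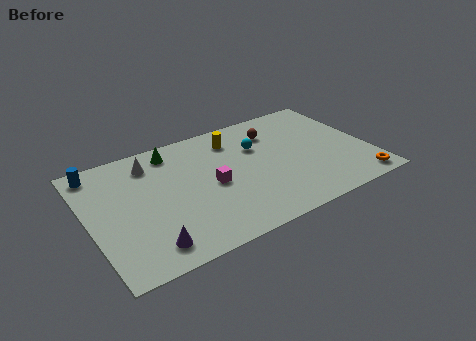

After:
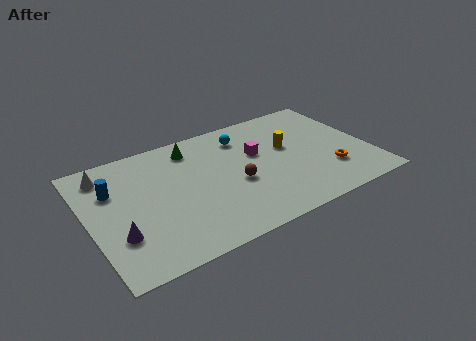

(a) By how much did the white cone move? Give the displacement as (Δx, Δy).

(-2.3, 0.2)

The white cone started near (3.5, 7.1) and ended near (1.2, 7.3).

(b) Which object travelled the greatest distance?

the brown sphere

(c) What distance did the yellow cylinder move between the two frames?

3.2

The yellow cylinder moved from about (7.9, 7.0) to (10.5, 5.2), a distance of √(2.6² + 1.8²) ≈ 3.2.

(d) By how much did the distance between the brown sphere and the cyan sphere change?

+2.1

The distance was about 1.3 in the first image and 3.4 in the second, so they moved 2.1 units further apart.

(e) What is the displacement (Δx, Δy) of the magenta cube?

(2.6, 1.3)

The magenta cube started near (6.3, 4.1) and ended near (8.9, 5.4).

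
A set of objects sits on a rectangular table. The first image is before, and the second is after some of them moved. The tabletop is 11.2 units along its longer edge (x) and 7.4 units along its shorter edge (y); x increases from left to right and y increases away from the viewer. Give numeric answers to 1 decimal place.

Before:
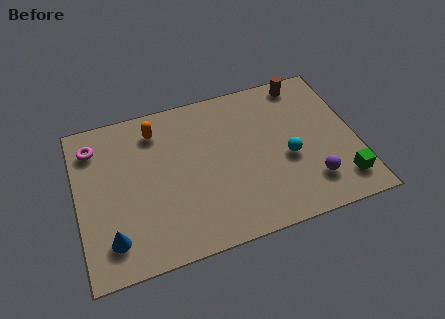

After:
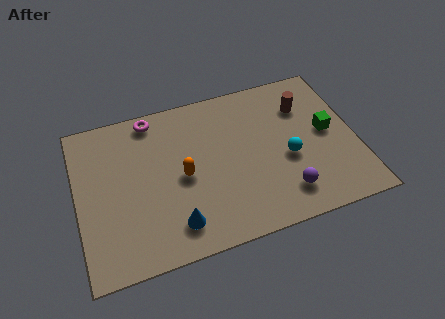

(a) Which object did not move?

the cyan sphere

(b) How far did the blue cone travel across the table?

2.5

The blue cone was near (1.2, 1.5) before and (3.7, 1.4) after, so it travelled √(2.5² + 0.1²) ≈ 2.5 units.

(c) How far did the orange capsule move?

2.7

From (3.3, 6.0) to (4.2, 3.5), the orange capsule covered √(0.9² + 2.5²) ≈ 2.7 units.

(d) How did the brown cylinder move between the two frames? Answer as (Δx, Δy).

(-0.1, -1.2)

The brown cylinder was at about (9.4, 6.6) and moved to about (9.3, 5.4).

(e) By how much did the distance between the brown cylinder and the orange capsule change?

-0.7

The distance was about 6.1 in the first image and 5.4 in the second, so they moved 0.7 units closer together.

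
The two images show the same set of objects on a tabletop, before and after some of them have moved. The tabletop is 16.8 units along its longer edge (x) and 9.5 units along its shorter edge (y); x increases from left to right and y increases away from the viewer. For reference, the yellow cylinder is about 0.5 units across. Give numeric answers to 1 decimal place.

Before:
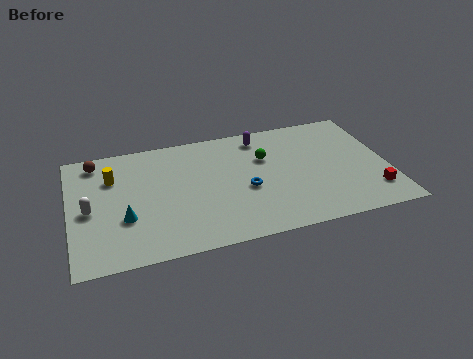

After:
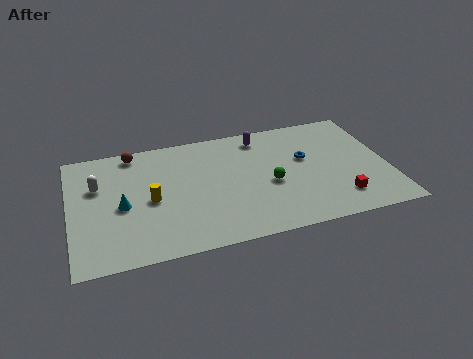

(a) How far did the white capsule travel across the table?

1.9

The white capsule was near (1.0, 4.4) before and (1.5, 6.2) after, so it travelled √(0.5² + 1.8²) ≈ 1.9 units.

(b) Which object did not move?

the purple capsule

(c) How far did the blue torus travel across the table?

3.7

From (9.2, 4.0) to (12.5, 5.7), the blue torus covered √(3.3² + 1.7²) ≈ 3.7 units.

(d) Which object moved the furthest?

the blue torus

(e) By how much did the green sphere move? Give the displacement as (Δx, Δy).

(0.1, -2.2)

From the two frames, the green sphere sits at roughly (10.4, 6.3) before and (10.5, 4.1) after.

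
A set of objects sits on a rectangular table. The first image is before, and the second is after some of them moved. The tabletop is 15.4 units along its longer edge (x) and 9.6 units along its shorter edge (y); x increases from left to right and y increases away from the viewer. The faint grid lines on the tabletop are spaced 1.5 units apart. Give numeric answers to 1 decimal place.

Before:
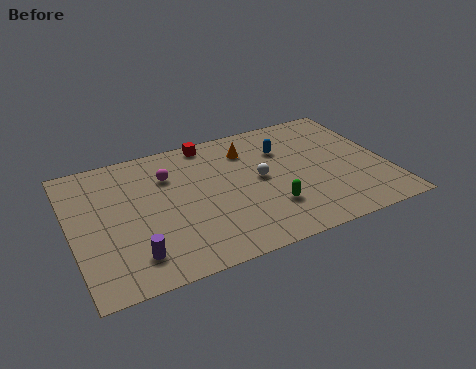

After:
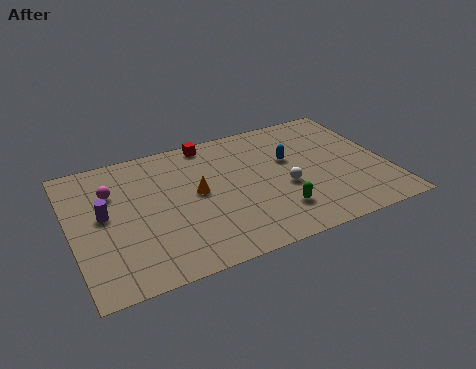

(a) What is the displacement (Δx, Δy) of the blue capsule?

(0.2, -0.9)

From the two frames, the blue capsule sits at roughly (10.6, 6.8) before and (10.8, 5.9) after.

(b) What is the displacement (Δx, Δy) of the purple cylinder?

(-1.1, 3.3)

From the two frames, the purple cylinder sits at roughly (2.7, 1.9) before and (1.6, 5.2) after.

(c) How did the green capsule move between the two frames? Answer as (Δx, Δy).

(0.3, -0.4)

The green capsule started near (9.4, 2.7) and ended near (9.7, 2.3).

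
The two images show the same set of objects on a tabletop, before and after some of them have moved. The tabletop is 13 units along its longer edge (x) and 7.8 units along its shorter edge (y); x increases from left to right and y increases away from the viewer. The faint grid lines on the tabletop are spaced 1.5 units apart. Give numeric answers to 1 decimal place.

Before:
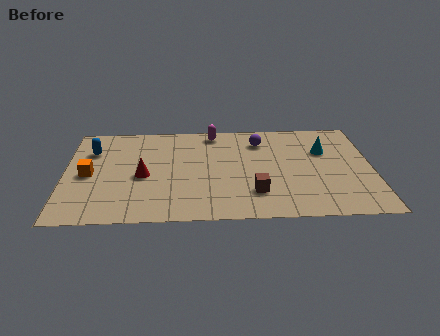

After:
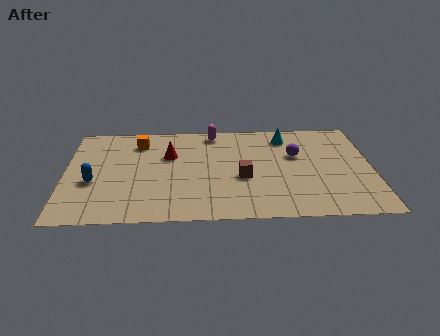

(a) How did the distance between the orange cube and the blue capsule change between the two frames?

+1.7

Before: roughly 1.9 units apart; after: 3.6. That's 1.7 units further apart.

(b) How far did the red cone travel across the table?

1.9

From (3.3, 3.5) to (4.4, 5.1), the red cone covered √(1.1² + 1.6²) ≈ 1.9 units.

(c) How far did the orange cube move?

3.3

The orange cube moved from about (1.0, 3.7) to (3.1, 6.2), a distance of √(2.1² + 2.5²) ≈ 3.3.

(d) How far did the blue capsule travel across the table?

2.5

From (1.1, 5.6) to (1.2, 3.1), the blue capsule covered √(0.1² + 2.5²) ≈ 2.5 units.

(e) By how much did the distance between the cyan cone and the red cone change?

-2.7

They were about 7.9 units apart before and 5.2 after — 2.7 units closer together.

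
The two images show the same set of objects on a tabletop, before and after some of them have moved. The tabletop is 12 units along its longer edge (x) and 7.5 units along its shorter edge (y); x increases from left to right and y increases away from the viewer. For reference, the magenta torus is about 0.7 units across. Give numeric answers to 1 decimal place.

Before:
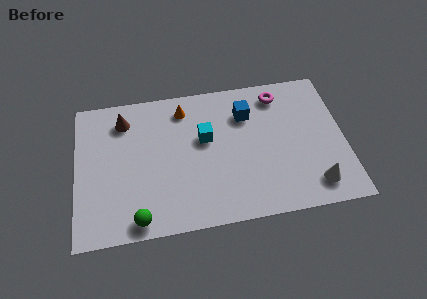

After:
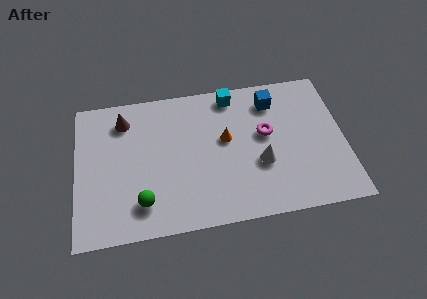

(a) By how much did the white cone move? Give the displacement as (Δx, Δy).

(-2.3, 1.5)

The white cone started near (10.5, 1.3) and ended near (8.2, 2.8).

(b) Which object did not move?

the brown cone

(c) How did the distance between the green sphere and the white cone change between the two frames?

-2.4

They were about 7.8 units apart before and 5.4 after — 2.4 units closer together.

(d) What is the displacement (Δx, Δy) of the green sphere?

(0.2, 0.8)

The green sphere started near (2.7, 0.8) and ended near (2.9, 1.6).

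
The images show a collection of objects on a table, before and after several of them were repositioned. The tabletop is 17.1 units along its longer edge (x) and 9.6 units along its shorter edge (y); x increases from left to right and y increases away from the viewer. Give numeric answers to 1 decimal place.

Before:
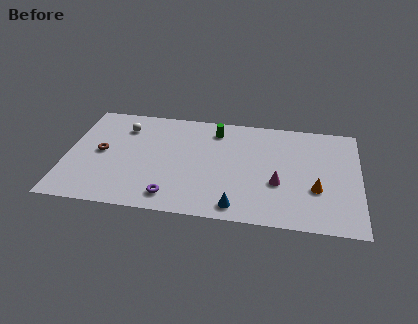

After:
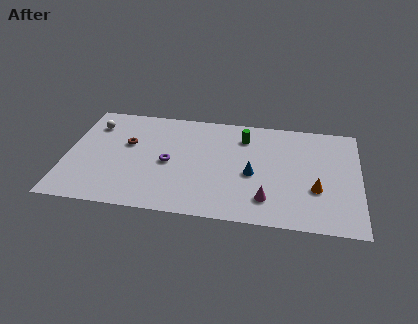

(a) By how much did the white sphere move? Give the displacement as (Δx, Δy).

(-1.8, 0.0)

The white sphere started near (3.2, 7.4) and ended near (1.4, 7.4).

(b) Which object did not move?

the orange cone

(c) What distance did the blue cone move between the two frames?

3.1

The blue cone moved from about (10.1, 1.2) to (10.9, 4.2), a distance of √(0.8² + 3.0²) ≈ 3.1.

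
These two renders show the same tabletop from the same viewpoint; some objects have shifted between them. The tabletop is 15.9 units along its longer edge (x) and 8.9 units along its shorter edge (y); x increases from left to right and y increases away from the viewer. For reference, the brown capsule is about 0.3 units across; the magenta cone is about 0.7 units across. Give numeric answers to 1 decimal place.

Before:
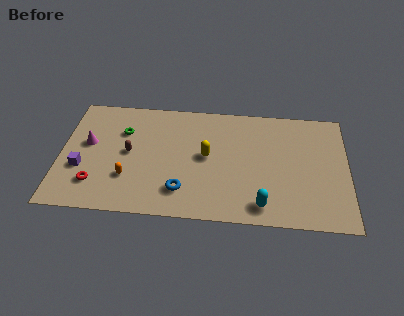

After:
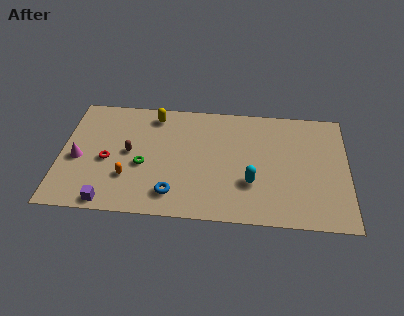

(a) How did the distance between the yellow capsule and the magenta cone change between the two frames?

-1.1

They were about 6.6 units apart before and 5.5 after — 1.1 units closer together.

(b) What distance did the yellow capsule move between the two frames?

4.2

The yellow capsule was near (8.1, 4.7) before and (5.1, 7.6) after, so it travelled √(3.0² + 2.9²) ≈ 4.2 units.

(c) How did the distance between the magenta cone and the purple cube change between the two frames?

+1.7

Before: roughly 1.9 units apart; after: 3.6. That's 1.7 units further apart.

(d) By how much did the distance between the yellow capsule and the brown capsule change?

-1.0

Before: roughly 4.3 units apart; after: 3.3. That's 1.0 units closer together.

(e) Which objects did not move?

the brown capsule and the orange capsule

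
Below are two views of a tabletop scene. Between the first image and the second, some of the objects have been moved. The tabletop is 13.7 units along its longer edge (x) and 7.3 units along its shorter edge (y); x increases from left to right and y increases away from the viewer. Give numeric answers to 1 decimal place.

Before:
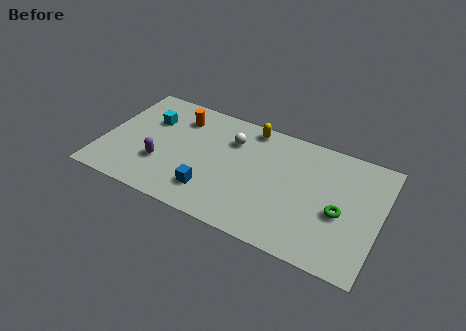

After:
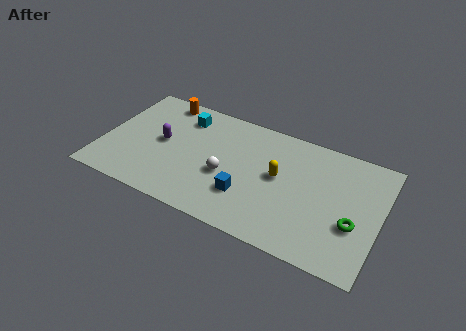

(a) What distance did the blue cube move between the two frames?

1.8

From (5.6, 1.7) to (7.3, 2.2), the blue cube covered √(1.7² + 0.5²) ≈ 1.8 units.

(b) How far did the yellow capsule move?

3.0

The yellow capsule was near (7.0, 6.5) before and (8.7, 4.0) after, so it travelled √(1.7² + 2.5²) ≈ 3.0 units.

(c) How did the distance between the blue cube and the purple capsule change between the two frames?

+2.0

Before: roughly 2.7 units apart; after: 4.7. That's 2.0 units further apart.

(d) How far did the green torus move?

0.8

The green torus moved from about (11.8, 3.1) to (12.5, 2.7), a distance of √(0.7² + 0.4²) ≈ 0.8.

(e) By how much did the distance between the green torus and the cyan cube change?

-0.6

They were about 9.9 units apart before and 9.3 after — 0.6 units closer together.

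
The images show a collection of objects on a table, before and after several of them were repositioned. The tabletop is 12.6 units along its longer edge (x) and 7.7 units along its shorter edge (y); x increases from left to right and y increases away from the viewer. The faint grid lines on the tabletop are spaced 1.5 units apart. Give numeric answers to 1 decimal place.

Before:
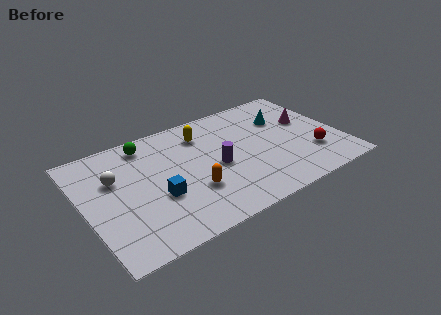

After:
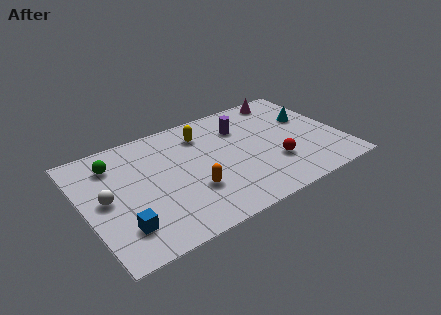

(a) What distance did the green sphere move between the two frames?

1.8

The green sphere moved from about (3.4, 6.6) to (1.7, 6.0), a distance of √(1.7² + 0.6²) ≈ 1.8.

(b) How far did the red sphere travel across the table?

1.9

The red sphere was near (11.0, 2.2) before and (9.1, 2.4) after, so it travelled √(1.9² + 0.2²) ≈ 1.9 units.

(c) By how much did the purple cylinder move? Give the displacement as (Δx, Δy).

(1.6, 2.1)

The purple cylinder started near (6.4, 3.5) and ended near (8.0, 5.6).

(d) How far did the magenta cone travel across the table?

2.3

From (11.2, 4.6) to (10.5, 6.8), the magenta cone covered √(0.7² + 2.2²) ≈ 2.3 units.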